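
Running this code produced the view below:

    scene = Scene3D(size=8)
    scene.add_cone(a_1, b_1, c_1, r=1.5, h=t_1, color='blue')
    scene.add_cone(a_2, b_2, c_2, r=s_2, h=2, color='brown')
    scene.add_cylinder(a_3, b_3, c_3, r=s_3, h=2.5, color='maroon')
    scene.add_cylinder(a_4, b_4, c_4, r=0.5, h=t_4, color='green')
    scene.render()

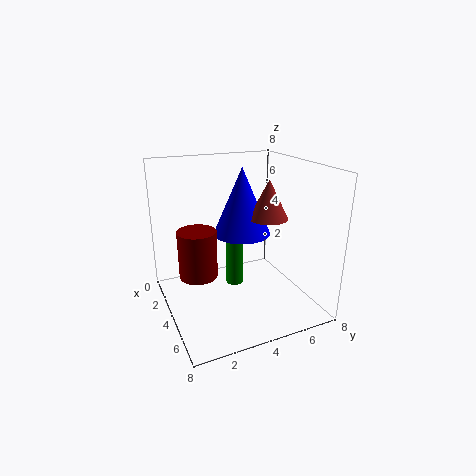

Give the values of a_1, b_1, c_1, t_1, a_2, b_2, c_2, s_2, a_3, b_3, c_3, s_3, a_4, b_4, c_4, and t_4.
a_1 = 4.5
b_1 = 4
c_1 = 4.5
t_1 = 3.5
a_2 = 5.5
b_2 = 5
c_2 = 5.5
s_2 = 1
a_3 = 4.5
b_3 = 1.5
c_3 = 2.5
s_3 = 1
a_4 = 3.5
b_4 = 4
c_4 = 1
t_4 = 3.5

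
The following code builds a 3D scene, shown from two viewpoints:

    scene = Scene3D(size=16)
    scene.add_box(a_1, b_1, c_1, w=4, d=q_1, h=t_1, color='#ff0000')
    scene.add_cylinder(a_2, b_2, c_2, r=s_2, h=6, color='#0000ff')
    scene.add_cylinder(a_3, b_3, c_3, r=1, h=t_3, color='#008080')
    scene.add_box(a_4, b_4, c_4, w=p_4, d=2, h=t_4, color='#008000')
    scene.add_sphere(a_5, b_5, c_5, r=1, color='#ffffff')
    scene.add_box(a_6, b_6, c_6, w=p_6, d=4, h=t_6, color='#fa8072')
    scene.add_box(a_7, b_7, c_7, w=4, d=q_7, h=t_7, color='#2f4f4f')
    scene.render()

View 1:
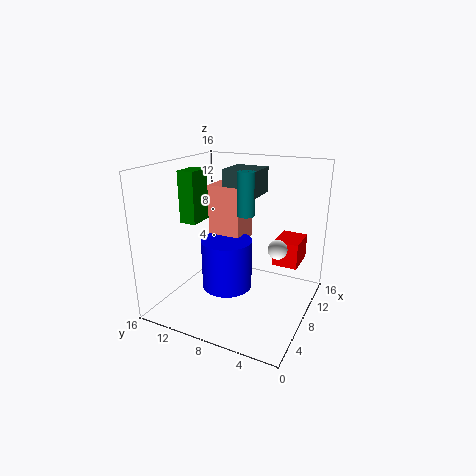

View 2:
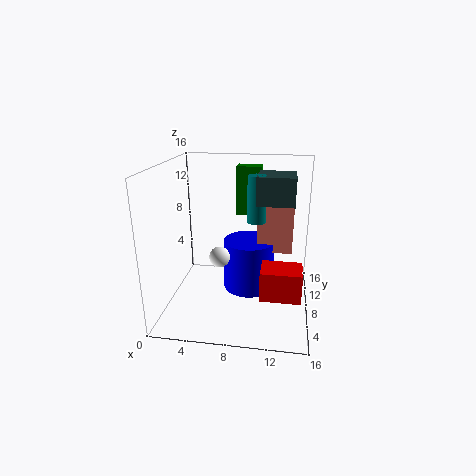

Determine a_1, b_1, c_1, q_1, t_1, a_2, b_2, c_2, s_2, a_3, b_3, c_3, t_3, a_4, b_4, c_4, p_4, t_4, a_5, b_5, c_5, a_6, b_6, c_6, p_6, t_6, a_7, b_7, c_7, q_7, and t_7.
a_1 = 11
b_1 = 2
c_1 = 4
q_1 = 3
t_1 = 3
a_2 = 9
b_2 = 10
c_2 = 1
s_2 = 3
a_3 = 10
b_3 = 8
c_3 = 10
t_3 = 5
a_4 = 7
b_4 = 13
c_4 = 9
p_4 = 3
t_4 = 6
a_5 = 7
b_5 = 3
c_5 = 8
a_6 = 10
b_6 = 9
c_6 = 6
p_6 = 4
t_6 = 7
a_7 = 10
b_7 = 7
c_7 = 12
q_7 = 4
t_7 = 3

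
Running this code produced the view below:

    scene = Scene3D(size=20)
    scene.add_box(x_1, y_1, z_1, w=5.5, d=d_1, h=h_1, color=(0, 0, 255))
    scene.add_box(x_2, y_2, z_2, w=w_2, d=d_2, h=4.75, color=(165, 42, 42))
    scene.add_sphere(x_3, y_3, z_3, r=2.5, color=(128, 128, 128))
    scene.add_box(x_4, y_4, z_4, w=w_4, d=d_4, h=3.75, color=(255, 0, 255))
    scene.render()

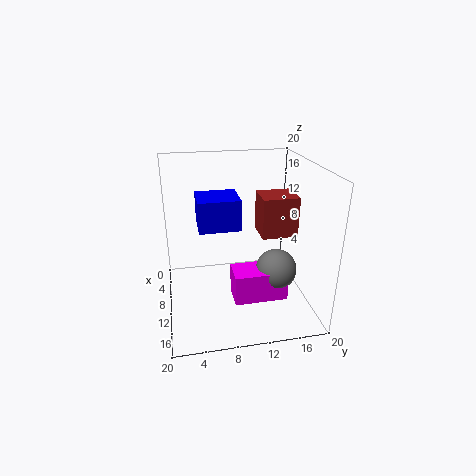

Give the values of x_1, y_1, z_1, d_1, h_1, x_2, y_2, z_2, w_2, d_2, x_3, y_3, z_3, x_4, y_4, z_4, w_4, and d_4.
x_1 = 3.5; y_1 = 4.75; z_1 = 10.5; d_1 = 6; h_1 = 4.5; x_2 = 13.25; y_2 = 11.5; z_2 = 13; w_2 = 3.75; d_2 = 4.25; x_3 = 16.5; y_3 = 13.5; z_3 = 8.5; x_4 = 15; y_4 = 8; z_4 = 5.25; w_4 = 3.5; d_4 = 6.5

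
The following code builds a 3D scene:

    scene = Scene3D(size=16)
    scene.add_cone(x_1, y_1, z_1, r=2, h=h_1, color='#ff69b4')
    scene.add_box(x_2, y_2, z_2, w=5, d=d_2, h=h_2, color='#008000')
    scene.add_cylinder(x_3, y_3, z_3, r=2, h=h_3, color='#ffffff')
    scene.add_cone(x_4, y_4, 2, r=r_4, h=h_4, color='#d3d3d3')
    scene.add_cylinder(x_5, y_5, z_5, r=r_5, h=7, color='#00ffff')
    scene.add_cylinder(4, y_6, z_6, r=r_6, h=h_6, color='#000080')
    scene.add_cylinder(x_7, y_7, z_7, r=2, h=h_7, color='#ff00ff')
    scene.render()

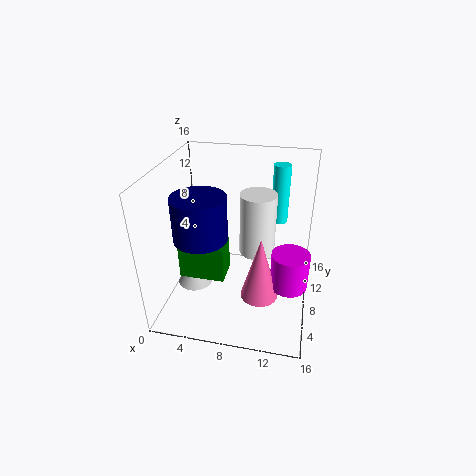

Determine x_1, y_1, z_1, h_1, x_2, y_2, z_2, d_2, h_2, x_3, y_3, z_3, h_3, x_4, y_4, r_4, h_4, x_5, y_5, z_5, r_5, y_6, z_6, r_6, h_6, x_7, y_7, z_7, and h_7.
x_1 = 11
y_1 = 5
z_1 = 3
h_1 = 7
x_2 = 2
y_2 = 5
z_2 = 4
d_2 = 3
h_2 = 4
x_3 = 10
y_3 = 9
z_3 = 6
h_3 = 7
x_4 = 3
y_4 = 7
r_4 = 2
h_4 = 3
x_5 = 12
y_5 = 13
z_5 = 8
r_5 = 1
y_6 = 7
z_6 = 8
r_6 = 3
h_6 = 5
x_7 = 14
y_7 = 6
z_7 = 4
h_7 = 4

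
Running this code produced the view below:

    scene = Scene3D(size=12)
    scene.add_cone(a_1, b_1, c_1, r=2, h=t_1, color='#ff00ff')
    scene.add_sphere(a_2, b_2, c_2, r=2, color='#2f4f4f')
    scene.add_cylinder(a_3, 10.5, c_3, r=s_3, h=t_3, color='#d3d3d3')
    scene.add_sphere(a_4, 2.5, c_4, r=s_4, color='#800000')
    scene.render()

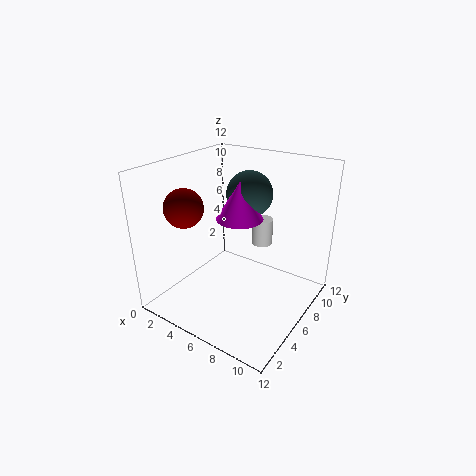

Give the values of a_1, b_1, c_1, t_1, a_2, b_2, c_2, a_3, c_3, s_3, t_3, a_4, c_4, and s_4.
a_1 = 5.5, b_1 = 7, c_1 = 7.25, t_1 = 3.25, a_2 = 5.5, b_2 = 8.5, c_2 = 9, a_3 = 5.75, c_3 = 3.5, s_3 = 1, t_3 = 2.5, a_4 = 3.5, c_4 = 9.25, s_4 = 1.5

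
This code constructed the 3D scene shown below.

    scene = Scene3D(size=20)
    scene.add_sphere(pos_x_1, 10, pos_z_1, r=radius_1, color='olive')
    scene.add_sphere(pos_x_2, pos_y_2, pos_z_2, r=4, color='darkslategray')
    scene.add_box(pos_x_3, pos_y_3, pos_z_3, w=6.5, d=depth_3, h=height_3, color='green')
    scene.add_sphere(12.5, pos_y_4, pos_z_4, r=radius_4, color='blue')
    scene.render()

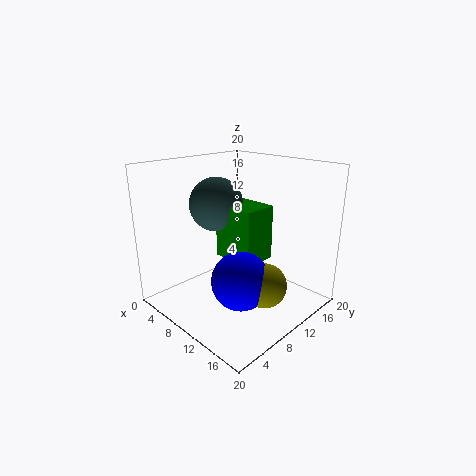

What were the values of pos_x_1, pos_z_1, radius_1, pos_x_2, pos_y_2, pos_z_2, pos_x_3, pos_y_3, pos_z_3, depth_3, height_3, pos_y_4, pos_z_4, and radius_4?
pos_x_1 = 15, pos_z_1 = 4.5, radius_1 = 3, pos_x_2 = 4.5, pos_y_2 = 11, pos_z_2 = 13.5, pos_x_3 = 5.5, pos_y_3 = 10, pos_z_3 = 6, depth_3 = 5, height_3 = 8, pos_y_4 = 8, pos_z_4 = 5, radius_4 = 4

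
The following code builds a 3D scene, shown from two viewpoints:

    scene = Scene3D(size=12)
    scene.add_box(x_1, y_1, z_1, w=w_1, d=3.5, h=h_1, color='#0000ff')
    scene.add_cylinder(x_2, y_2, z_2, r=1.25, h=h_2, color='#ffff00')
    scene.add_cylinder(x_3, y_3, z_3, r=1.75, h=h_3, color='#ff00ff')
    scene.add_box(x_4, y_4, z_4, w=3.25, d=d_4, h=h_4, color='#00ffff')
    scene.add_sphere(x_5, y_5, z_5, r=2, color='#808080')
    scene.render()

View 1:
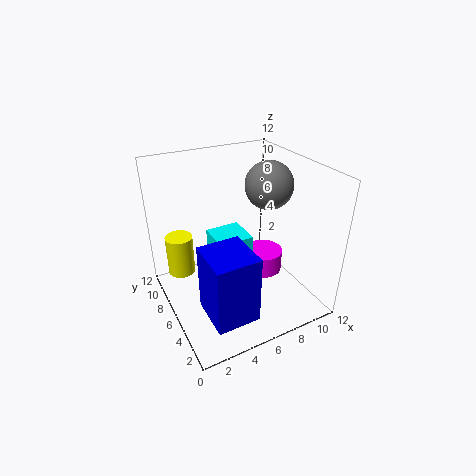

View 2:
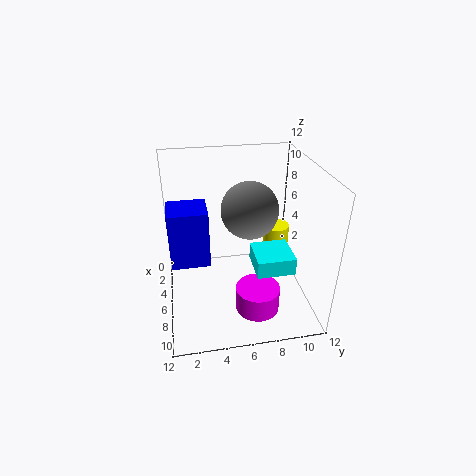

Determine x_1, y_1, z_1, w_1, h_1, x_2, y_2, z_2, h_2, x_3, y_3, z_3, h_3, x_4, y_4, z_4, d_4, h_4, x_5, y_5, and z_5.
x_1 = 1.5; y_1 = 0.25; z_1 = 2.5; w_1 = 3.25; h_1 = 5.25; x_2 = 2.25; y_2 = 10.5; z_2 = 1; h_2 = 3.75; x_3 = 9.25; y_3 = 7; z_3 = 1.25; h_3 = 2; x_4 = 5; y_4 = 7.25; z_4 = 3.25; d_4 = 3.25; h_4 = 1.5; x_5 = 9; y_5 = 6.25; z_5 = 10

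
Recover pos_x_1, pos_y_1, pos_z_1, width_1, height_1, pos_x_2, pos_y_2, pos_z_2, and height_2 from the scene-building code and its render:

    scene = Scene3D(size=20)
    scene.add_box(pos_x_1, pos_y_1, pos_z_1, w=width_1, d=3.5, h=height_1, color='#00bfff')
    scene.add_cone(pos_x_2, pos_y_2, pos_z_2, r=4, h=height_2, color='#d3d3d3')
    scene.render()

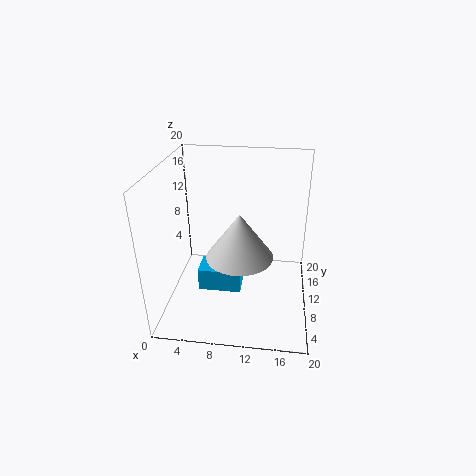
pos_x_1 = 5.5, pos_y_1 = 4.5, pos_z_1 = 5, width_1 = 5.5, height_1 = 3, pos_x_2 = 11, pos_y_2 = 4, pos_z_2 = 11, height_2 = 5.5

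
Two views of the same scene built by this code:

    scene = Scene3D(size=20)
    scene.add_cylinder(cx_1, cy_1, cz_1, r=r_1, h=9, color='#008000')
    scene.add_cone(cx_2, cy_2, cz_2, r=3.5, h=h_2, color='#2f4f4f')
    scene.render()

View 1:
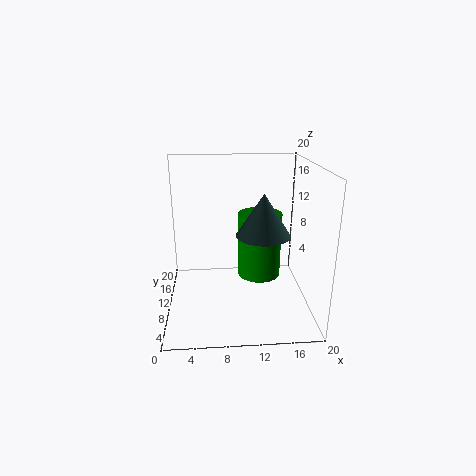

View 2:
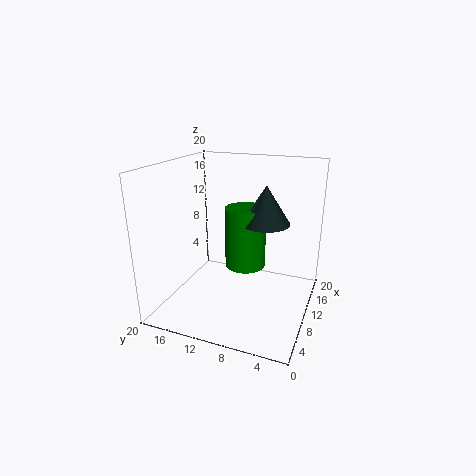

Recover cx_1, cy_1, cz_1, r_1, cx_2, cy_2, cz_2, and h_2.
cx_1 = 13; cy_1 = 10; cz_1 = 4.5; r_1 = 3; cx_2 = 13; cy_2 = 7; cz_2 = 11.5; h_2 = 5.5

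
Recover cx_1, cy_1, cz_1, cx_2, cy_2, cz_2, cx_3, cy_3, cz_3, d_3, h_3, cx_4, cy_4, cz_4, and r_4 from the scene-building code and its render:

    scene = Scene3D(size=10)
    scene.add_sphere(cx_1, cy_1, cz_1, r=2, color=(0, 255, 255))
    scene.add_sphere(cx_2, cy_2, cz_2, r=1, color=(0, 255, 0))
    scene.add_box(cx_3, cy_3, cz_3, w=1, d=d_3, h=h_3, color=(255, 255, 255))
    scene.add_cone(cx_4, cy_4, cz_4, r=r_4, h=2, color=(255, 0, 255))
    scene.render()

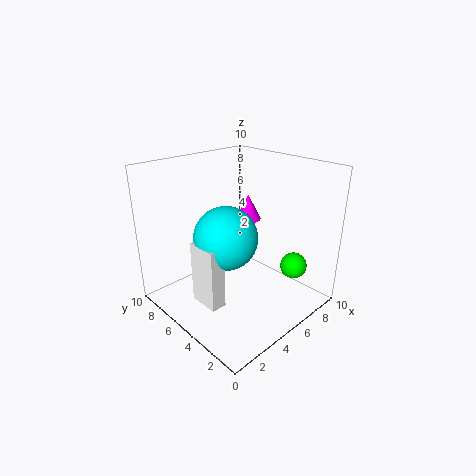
cx_1 = 3, cy_1 = 4, cz_1 = 6, cx_2 = 9, cy_2 = 3, cz_2 = 2, cx_3 = 1, cy_3 = 3, cz_3 = 2, d_3 = 2, h_3 = 4, cx_4 = 8, cy_4 = 7, cz_4 = 5, r_4 = 1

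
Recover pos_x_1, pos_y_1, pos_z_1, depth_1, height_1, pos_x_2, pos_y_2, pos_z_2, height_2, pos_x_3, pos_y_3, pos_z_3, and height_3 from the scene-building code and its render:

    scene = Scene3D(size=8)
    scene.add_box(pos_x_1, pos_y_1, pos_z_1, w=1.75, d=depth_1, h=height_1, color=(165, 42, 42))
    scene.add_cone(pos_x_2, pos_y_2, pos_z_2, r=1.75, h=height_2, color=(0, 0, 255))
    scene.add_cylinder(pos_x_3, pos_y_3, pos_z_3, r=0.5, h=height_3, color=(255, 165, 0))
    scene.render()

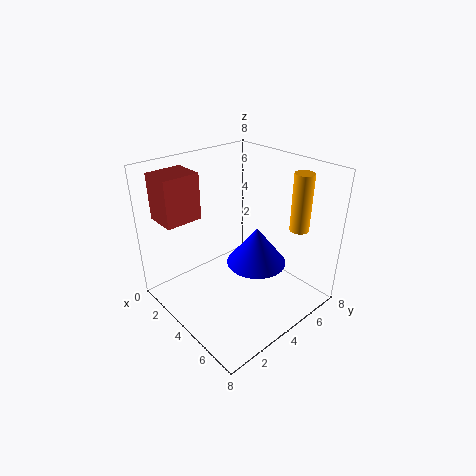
pos_x_1 = 1
pos_y_1 = 0.5
pos_z_1 = 5.25
depth_1 = 2
height_1 = 2.5
pos_x_2 = 4.25
pos_y_2 = 5.25
pos_z_2 = 2
height_2 = 2.25
pos_x_3 = 6.75
pos_y_3 = 5.75
pos_z_3 = 5
height_3 = 3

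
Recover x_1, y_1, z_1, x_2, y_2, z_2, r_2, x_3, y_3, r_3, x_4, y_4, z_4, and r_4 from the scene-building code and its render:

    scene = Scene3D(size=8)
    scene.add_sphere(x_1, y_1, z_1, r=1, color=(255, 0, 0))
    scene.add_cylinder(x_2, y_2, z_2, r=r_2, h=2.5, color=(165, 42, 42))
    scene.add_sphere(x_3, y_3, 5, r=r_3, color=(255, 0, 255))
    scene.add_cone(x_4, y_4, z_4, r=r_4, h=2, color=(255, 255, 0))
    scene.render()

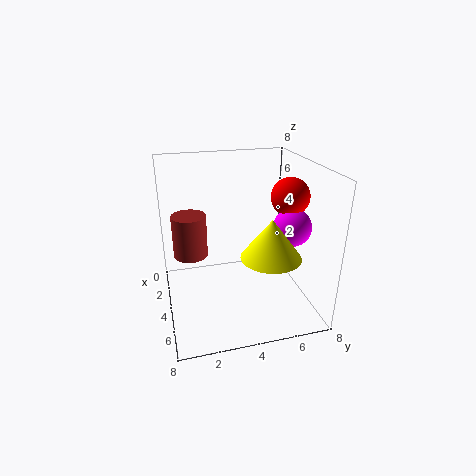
x_1 = 5, y_1 = 6.5, z_1 = 6.5, x_2 = 2.5, y_2 = 1.5, z_2 = 2.5, r_2 = 1, x_3 = 5.5, y_3 = 6.5, r_3 = 1, x_4 = 6.5, y_4 = 5, z_4 = 4, r_4 = 1.5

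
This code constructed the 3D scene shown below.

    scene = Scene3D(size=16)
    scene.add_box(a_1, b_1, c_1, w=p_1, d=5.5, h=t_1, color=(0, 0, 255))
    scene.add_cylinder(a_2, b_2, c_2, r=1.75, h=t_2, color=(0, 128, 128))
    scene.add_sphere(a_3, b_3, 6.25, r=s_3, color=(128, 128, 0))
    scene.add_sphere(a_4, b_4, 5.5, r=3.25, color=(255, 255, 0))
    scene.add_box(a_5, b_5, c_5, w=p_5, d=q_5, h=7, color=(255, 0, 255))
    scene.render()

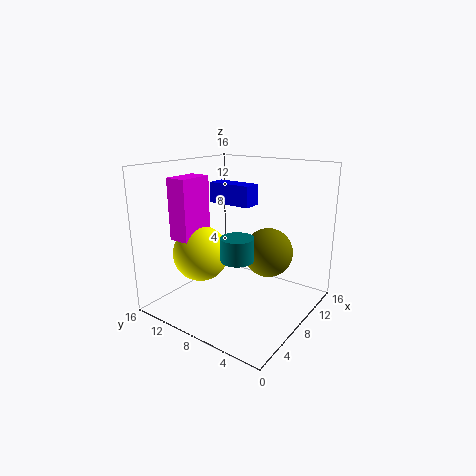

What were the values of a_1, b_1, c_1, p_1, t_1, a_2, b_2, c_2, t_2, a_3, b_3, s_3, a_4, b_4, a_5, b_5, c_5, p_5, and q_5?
a_1 = 10.5; b_1 = 8.5; c_1 = 10.75; p_1 = 2.25; t_1 = 2.5; a_2 = 5.75; b_2 = 6.5; c_2 = 6.5; t_2 = 2.5; a_3 = 10; b_3 = 5.25; s_3 = 2.75; a_4 = 6.75; b_4 = 12.5; a_5 = 4.25; b_5 = 12.25; c_5 = 7.5; p_5 = 4; q_5 = 2.5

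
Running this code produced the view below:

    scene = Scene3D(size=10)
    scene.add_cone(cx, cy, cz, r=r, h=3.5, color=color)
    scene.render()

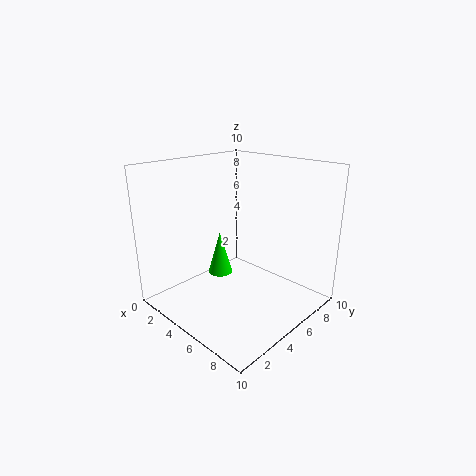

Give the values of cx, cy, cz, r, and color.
cx = 1.5; cy = 6.5; cz = 0.5; r = 1; color = 'lime'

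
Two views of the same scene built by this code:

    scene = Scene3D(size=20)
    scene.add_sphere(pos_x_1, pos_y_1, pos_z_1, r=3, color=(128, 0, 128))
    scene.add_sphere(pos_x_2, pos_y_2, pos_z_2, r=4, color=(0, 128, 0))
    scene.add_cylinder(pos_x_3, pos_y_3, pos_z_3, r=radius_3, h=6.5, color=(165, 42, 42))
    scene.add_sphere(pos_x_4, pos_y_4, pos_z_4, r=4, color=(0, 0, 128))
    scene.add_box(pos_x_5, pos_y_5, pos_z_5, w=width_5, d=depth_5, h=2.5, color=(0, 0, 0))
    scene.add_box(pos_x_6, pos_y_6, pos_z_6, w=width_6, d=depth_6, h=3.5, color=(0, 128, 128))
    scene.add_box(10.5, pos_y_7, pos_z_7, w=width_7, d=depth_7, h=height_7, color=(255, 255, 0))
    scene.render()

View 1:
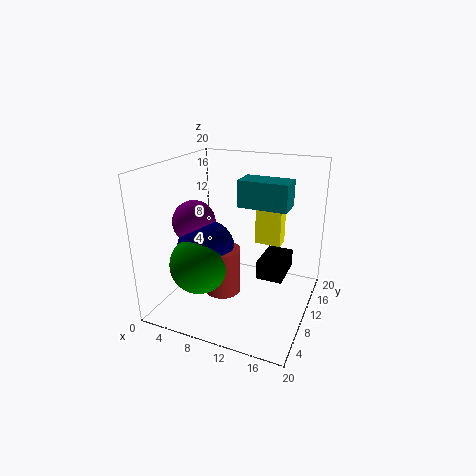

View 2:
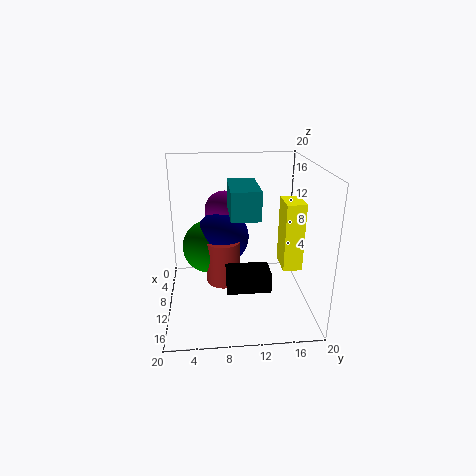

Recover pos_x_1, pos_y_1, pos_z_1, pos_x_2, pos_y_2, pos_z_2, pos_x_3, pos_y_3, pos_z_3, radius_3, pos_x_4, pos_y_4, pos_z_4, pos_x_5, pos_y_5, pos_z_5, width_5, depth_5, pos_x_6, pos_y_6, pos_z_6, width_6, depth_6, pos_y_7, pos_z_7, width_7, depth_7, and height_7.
pos_x_1 = 4
pos_y_1 = 8.5
pos_z_1 = 12
pos_x_2 = 6
pos_y_2 = 6
pos_z_2 = 7
pos_x_3 = 8.5
pos_y_3 = 8
pos_z_3 = 2.5
radius_3 = 2.5
pos_x_4 = 6
pos_y_4 = 8
pos_z_4 = 8.5
pos_x_5 = 13.5
pos_y_5 = 8
pos_z_5 = 5.5
width_5 = 3.5
depth_5 = 5.5
pos_x_6 = 10.5
pos_y_6 = 8.5
pos_z_6 = 15
width_6 = 6.5
depth_6 = 3.5
pos_y_7 = 15.5
pos_z_7 = 7
width_7 = 4
depth_7 = 2.5
height_7 = 9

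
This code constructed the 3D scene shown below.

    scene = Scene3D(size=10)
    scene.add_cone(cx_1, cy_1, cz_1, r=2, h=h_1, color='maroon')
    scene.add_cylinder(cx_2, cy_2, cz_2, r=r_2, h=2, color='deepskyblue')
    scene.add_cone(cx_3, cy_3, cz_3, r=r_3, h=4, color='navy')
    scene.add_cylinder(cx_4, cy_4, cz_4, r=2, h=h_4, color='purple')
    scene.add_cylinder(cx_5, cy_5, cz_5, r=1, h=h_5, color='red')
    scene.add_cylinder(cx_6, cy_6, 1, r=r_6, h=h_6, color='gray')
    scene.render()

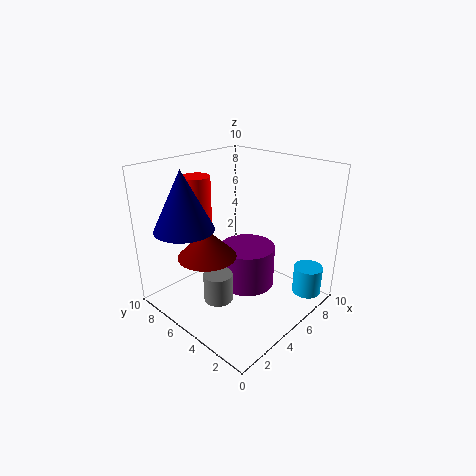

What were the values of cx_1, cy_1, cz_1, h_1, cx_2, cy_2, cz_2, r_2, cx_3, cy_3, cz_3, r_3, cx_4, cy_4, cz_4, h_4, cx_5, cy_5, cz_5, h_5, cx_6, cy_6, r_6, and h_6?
cx_1 = 3; cy_1 = 6; cz_1 = 4; h_1 = 2; cx_2 = 8; cy_2 = 1; cz_2 = 1; r_2 = 1; cx_3 = 2; cy_3 = 7; cz_3 = 6; r_3 = 2; cx_4 = 6; cy_4 = 5; cz_4 = 1; h_4 = 3; cx_5 = 4; cy_5 = 8; cz_5 = 5; h_5 = 4; cx_6 = 3; cy_6 = 5; r_6 = 1; h_6 = 2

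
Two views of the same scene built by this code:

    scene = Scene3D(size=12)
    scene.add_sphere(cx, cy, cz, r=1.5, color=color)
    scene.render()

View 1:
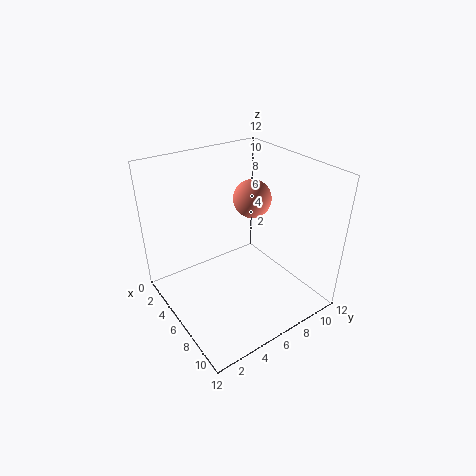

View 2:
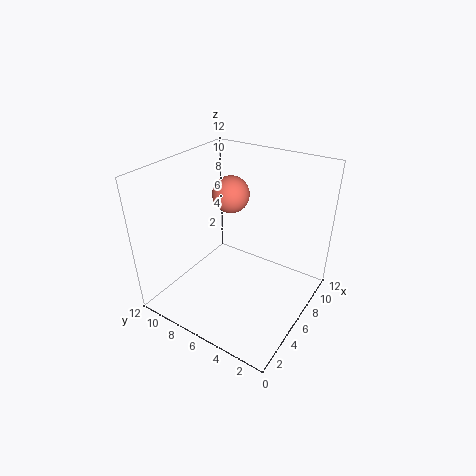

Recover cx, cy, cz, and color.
cx = 6.5, cy = 7, cz = 9.5, color = 'salmon'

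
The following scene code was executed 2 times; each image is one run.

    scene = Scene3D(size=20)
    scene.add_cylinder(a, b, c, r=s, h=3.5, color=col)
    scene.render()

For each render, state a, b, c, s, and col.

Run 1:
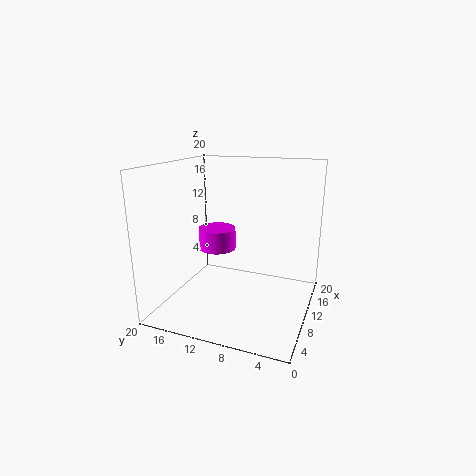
a = 16; b = 16; c = 5.5; s = 3; col = 'magenta'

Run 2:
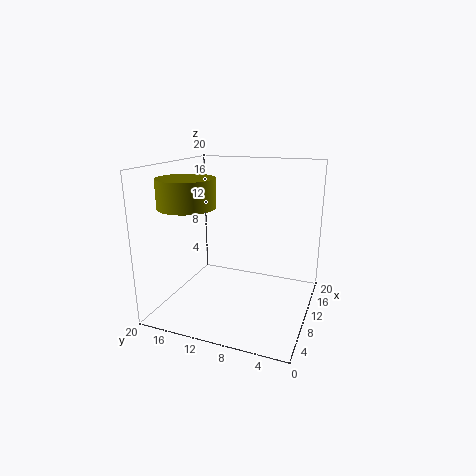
a = 3.5; b = 14; c = 15.5; s = 3.5; col = 'olive'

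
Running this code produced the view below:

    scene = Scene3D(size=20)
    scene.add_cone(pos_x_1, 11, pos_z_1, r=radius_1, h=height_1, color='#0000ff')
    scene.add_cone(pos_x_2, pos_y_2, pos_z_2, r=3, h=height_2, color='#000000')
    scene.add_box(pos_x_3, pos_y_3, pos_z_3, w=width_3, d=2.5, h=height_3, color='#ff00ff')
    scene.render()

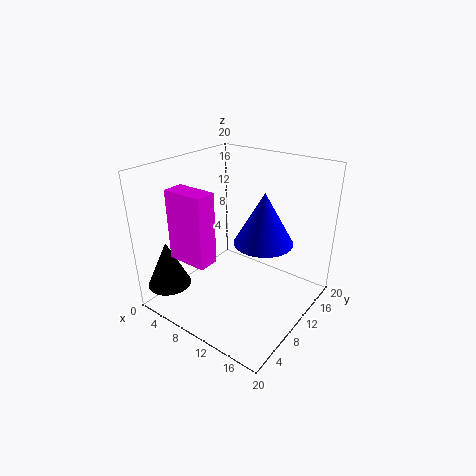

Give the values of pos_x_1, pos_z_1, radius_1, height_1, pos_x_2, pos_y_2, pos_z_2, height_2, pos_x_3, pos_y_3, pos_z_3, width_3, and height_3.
pos_x_1 = 13.5, pos_z_1 = 10, radius_1 = 4, height_1 = 7, pos_x_2 = 3, pos_y_2 = 3, pos_z_2 = 3.5, height_2 = 6.5, pos_x_3 = 7, pos_y_3 = 0.5, pos_z_3 = 10.5, width_3 = 5, height_3 = 8.5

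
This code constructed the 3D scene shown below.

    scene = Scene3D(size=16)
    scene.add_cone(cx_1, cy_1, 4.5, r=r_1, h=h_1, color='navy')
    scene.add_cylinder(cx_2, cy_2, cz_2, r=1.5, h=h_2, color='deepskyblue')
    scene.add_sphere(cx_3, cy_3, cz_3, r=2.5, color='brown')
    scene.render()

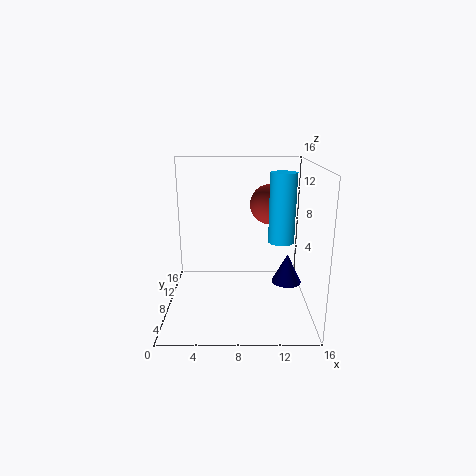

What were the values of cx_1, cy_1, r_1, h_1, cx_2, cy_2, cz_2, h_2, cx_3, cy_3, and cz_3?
cx_1 = 13, cy_1 = 4.5, r_1 = 1.5, h_1 = 3, cx_2 = 13, cy_2 = 9.5, cz_2 = 7, h_2 = 8, cx_3 = 12, cy_3 = 13.5, cz_3 = 10.5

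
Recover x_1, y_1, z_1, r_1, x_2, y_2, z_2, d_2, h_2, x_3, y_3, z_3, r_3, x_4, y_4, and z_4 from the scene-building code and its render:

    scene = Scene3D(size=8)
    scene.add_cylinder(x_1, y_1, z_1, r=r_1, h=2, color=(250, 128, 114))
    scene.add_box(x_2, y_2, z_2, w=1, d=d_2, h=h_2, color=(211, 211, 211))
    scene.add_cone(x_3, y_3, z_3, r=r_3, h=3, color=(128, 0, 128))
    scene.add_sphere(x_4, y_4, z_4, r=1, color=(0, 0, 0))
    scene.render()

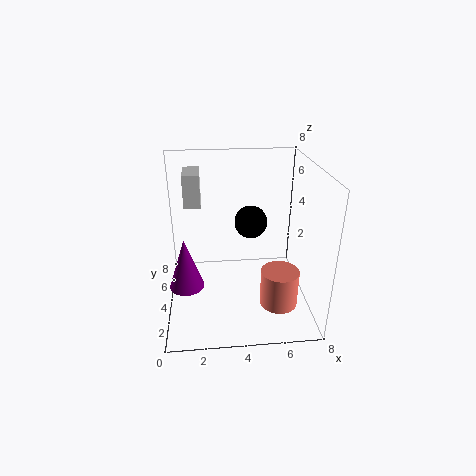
x_1 = 6, y_1 = 2, z_1 = 1, r_1 = 1, x_2 = 1, y_2 = 6, z_2 = 5, d_2 = 2, h_2 = 2, x_3 = 1, y_3 = 4, z_3 = 1, r_3 = 1, x_4 = 5, y_4 = 6, z_4 = 4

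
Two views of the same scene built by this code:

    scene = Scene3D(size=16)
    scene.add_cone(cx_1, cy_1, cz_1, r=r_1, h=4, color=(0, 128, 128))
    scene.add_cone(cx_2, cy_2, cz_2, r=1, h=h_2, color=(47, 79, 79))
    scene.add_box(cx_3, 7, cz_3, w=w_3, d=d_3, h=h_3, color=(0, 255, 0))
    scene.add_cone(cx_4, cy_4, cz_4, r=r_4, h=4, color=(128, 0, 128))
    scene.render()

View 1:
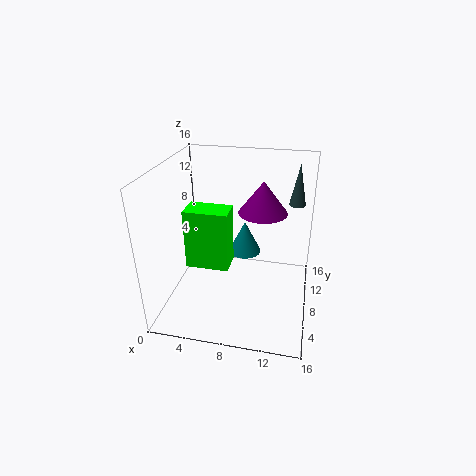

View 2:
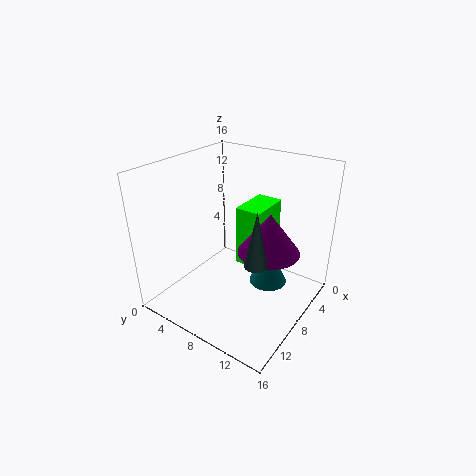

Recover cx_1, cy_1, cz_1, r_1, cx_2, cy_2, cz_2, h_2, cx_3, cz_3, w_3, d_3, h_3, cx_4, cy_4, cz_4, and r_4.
cx_1 = 8, cy_1 = 12, cz_1 = 4, r_1 = 2, cx_2 = 14, cy_2 = 14, cz_2 = 10, h_2 = 5, cx_3 = 2, cz_3 = 4, w_3 = 5, d_3 = 3, h_3 = 7, cx_4 = 10, cy_4 = 13, cz_4 = 9, r_4 = 3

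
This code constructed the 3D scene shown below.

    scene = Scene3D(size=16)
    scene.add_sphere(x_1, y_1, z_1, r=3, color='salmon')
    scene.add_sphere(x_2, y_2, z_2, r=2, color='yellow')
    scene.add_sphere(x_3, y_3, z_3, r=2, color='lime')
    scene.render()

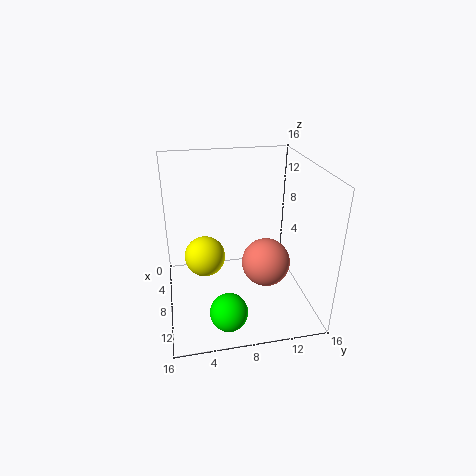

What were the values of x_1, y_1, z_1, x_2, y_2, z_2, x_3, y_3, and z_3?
x_1 = 6; y_1 = 12; z_1 = 3; x_2 = 11; y_2 = 4; z_2 = 8; x_3 = 13; y_3 = 6; z_3 = 2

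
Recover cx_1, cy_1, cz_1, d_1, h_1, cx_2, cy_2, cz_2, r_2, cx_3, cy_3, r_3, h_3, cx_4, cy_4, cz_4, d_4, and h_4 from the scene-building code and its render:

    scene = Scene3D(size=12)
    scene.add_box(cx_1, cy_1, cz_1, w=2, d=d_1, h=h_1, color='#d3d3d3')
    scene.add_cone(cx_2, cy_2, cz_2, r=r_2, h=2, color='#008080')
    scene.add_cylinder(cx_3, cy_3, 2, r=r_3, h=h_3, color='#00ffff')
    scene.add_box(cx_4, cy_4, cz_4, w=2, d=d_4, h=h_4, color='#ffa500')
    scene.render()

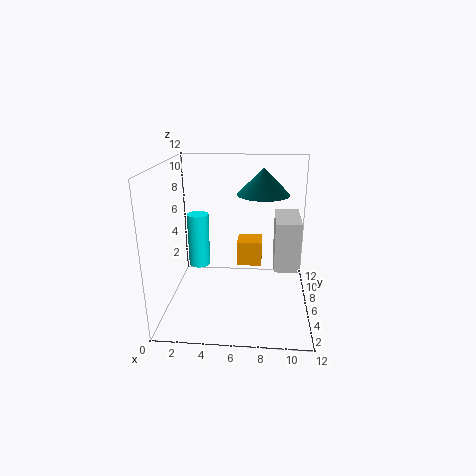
cx_1 = 9
cy_1 = 4
cz_1 = 4
d_1 = 4
h_1 = 4
cx_2 = 8
cy_2 = 5
cz_2 = 10
r_2 = 2
cx_3 = 2
cy_3 = 9
r_3 = 1
h_3 = 5
cx_4 = 6
cy_4 = 5
cz_4 = 4
d_4 = 2
h_4 = 2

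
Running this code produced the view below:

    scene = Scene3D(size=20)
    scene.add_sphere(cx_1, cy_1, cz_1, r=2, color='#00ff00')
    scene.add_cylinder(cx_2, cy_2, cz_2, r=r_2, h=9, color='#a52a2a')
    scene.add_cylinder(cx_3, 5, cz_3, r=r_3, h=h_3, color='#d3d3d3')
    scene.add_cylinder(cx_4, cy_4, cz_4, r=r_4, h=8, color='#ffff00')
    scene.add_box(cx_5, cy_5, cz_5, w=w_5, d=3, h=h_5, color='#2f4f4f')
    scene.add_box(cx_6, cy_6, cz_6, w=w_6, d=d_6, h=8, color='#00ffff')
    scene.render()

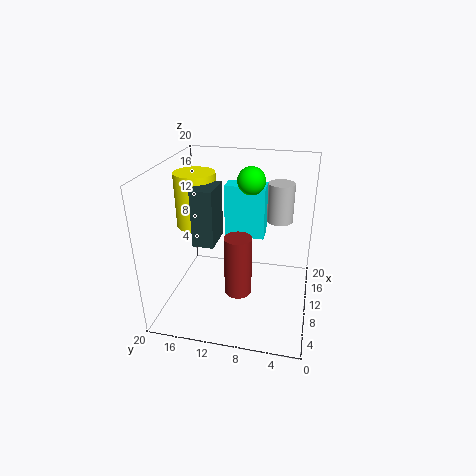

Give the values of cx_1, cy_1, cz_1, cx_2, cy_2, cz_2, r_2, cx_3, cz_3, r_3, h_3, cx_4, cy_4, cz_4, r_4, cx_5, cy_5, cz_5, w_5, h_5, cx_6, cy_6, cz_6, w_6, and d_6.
cx_1 = 14; cy_1 = 9; cz_1 = 17; cx_2 = 10; cy_2 = 10; cz_2 = 1; r_2 = 2; cx_3 = 17; cz_3 = 10; r_3 = 2; h_3 = 6; cx_4 = 13; cy_4 = 17; cz_4 = 10; r_4 = 3; cx_5 = 8; cy_5 = 13; cz_5 = 9; w_5 = 5; h_5 = 8; cx_6 = 14; cy_6 = 7; cz_6 = 8; w_6 = 3; d_6 = 6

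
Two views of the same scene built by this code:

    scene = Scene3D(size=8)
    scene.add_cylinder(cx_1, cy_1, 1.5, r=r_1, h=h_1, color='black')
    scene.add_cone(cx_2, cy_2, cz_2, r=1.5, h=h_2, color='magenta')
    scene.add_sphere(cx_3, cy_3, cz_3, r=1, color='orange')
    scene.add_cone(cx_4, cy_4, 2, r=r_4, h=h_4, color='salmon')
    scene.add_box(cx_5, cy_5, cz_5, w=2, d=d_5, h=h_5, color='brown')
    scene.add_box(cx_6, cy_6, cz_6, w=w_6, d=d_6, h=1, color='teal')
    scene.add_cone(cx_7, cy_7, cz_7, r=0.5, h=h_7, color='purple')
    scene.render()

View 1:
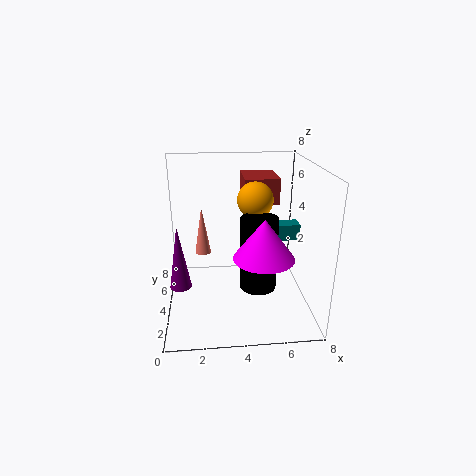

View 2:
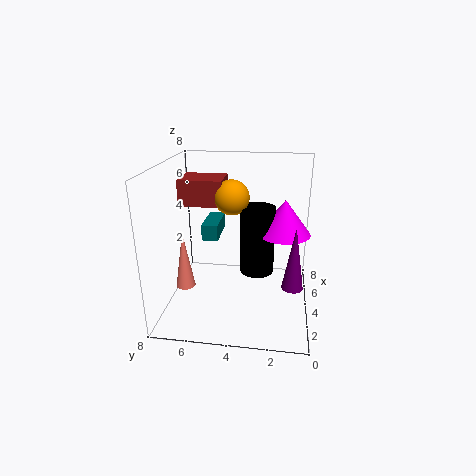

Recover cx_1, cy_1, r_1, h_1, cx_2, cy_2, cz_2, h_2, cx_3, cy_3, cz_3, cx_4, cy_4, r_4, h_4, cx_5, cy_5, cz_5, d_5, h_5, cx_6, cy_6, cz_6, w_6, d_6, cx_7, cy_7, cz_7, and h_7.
cx_1 = 5
cy_1 = 3
r_1 = 1
h_1 = 4
cx_2 = 5
cy_2 = 1.5
cz_2 = 4
h_2 = 2
cx_3 = 5
cy_3 = 4.5
cz_3 = 6
cx_4 = 2
cy_4 = 6.5
r_4 = 0.5
h_4 = 3
cx_5 = 4.5
cy_5 = 5
cz_5 = 5.5
d_5 = 2.5
h_5 = 1.5
cx_6 = 5.5
cy_6 = 5.5
cz_6 = 3
w_6 = 2.5
d_6 = 1
cx_7 = 1
cy_7 = 1
cz_7 = 3
h_7 = 3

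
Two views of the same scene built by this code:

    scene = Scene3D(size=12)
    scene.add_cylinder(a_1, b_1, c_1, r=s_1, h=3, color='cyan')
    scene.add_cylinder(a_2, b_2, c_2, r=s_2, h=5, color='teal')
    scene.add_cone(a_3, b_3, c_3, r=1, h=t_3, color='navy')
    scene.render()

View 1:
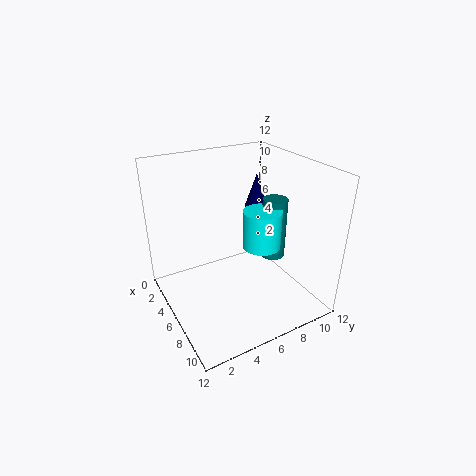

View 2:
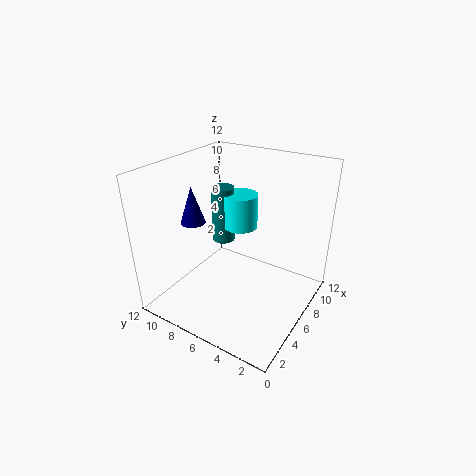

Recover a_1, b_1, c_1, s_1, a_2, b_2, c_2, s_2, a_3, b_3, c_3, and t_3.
a_1 = 8, b_1 = 7, c_1 = 6, s_1 = 1.5, a_2 = 7.5, b_2 = 8.5, c_2 = 4.5, s_2 = 1, a_3 = 4, b_3 = 9, c_3 = 7.5, t_3 = 3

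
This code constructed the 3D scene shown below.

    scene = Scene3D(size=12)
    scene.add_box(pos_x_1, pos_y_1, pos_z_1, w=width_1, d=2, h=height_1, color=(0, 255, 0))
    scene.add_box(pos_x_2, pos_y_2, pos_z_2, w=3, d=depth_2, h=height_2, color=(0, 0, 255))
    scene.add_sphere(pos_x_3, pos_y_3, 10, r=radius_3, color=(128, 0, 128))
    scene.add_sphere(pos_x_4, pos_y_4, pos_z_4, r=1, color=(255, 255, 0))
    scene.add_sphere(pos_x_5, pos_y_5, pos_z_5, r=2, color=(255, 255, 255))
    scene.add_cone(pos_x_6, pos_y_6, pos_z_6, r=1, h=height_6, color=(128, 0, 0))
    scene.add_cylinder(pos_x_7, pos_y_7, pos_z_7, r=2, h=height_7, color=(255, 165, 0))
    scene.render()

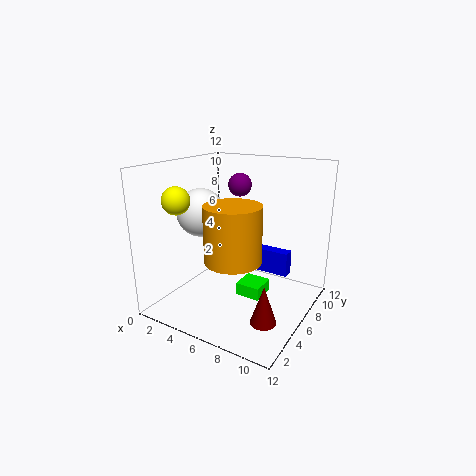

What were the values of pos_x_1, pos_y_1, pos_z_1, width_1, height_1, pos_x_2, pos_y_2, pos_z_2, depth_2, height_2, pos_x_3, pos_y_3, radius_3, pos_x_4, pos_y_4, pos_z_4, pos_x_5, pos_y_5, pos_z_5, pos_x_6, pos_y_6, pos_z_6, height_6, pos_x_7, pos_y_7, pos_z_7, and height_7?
pos_x_1 = 7, pos_y_1 = 4, pos_z_1 = 2, width_1 = 2, height_1 = 1, pos_x_2 = 7, pos_y_2 = 7, pos_z_2 = 3, depth_2 = 1, height_2 = 2, pos_x_3 = 5, pos_y_3 = 8, radius_3 = 1, pos_x_4 = 4, pos_y_4 = 1, pos_z_4 = 10, pos_x_5 = 3, pos_y_5 = 5, pos_z_5 = 8, pos_x_6 = 10, pos_y_6 = 3, pos_z_6 = 1, height_6 = 3, pos_x_7 = 8, pos_y_7 = 2, pos_z_7 = 6, height_7 = 4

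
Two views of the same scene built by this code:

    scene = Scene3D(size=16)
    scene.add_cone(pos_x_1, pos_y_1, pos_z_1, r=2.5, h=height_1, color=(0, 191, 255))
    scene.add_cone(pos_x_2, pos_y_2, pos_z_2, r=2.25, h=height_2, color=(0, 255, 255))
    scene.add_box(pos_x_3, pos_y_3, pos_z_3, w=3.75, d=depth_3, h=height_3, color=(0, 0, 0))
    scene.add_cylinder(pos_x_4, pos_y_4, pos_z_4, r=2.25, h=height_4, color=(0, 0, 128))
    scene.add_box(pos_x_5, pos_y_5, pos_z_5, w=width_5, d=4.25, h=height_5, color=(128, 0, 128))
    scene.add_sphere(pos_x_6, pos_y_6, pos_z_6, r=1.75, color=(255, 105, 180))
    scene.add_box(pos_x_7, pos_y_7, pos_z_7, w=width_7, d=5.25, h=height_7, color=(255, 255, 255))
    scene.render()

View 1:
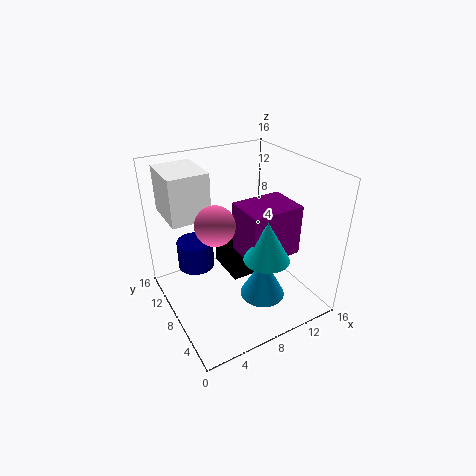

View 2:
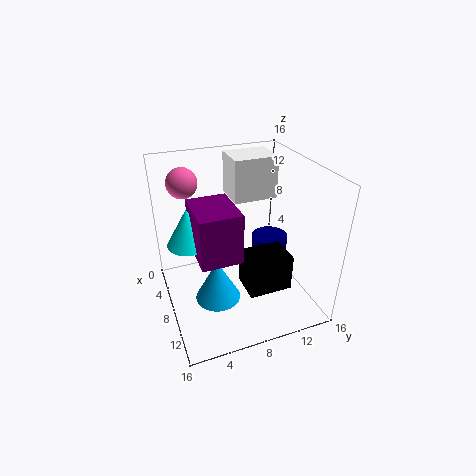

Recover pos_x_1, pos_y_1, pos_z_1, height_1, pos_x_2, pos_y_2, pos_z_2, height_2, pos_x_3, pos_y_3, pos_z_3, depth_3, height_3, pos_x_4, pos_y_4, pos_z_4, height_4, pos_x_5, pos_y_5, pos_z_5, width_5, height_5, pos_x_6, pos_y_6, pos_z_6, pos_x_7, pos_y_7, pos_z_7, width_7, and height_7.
pos_x_1 = 9.5, pos_y_1 = 5, pos_z_1 = 1.75, height_1 = 4.75, pos_x_2 = 8, pos_y_2 = 2.5, pos_z_2 = 8.5, height_2 = 4, pos_x_3 = 7.75, pos_y_3 = 8.25, pos_z_3 = 2, depth_3 = 5, height_3 = 4.25, pos_x_4 = 5, pos_y_4 = 13.5, pos_z_4 = 2, height_4 = 3.5, pos_x_5 = 6.75, pos_y_5 = 2.75, pos_z_5 = 7.75, width_5 = 5.5, height_5 = 5.25, pos_x_6 = 3, pos_y_6 = 3.25, pos_z_6 = 13.25, pos_x_7 = 1, pos_y_7 = 8.75, pos_z_7 = 10.75, width_7 = 4.25, height_7 = 5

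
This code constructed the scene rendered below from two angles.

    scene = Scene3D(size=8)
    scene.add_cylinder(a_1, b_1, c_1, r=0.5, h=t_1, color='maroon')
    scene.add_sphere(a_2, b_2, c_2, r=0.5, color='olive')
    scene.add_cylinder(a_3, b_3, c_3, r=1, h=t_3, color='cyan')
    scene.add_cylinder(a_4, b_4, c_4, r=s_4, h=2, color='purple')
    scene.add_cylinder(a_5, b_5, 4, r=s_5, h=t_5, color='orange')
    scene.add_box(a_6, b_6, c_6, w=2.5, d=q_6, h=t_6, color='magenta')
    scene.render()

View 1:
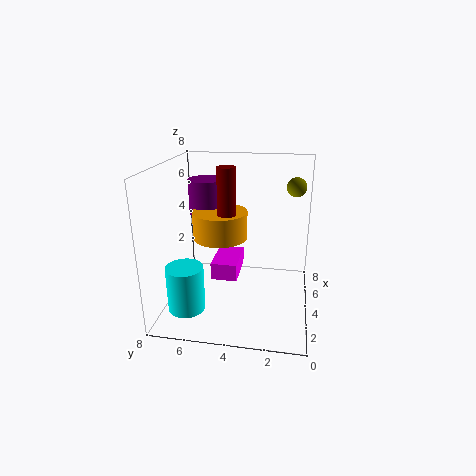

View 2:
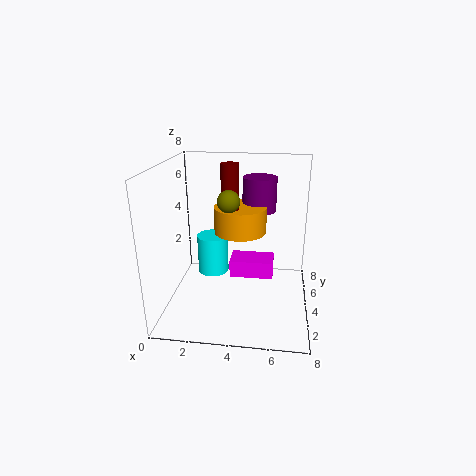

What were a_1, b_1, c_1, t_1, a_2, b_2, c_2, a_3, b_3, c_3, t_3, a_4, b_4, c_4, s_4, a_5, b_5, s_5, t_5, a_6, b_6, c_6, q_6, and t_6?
a_1 = 3.5; b_1 = 4.5; c_1 = 4; t_1 = 4; a_2 = 4; b_2 = 1; c_2 = 7; a_3 = 2; b_3 = 6.5; c_3 = 0.5; t_3 = 2.5; a_4 = 5; b_4 = 6; c_4 = 5; s_4 = 1; a_5 = 4; b_5 = 5; s_5 = 1.5; t_5 = 1.5; a_6 = 3.5; b_6 = 4; c_6 = 1.5; q_6 = 1.5; t_6 = 1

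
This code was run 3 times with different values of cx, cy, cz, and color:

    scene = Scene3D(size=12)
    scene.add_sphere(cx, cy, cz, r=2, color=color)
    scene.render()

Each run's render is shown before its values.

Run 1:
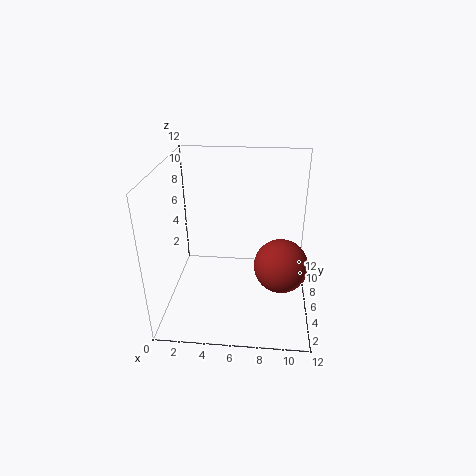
cx = 9.5
cy = 3
cz = 5.5
color = 'brown'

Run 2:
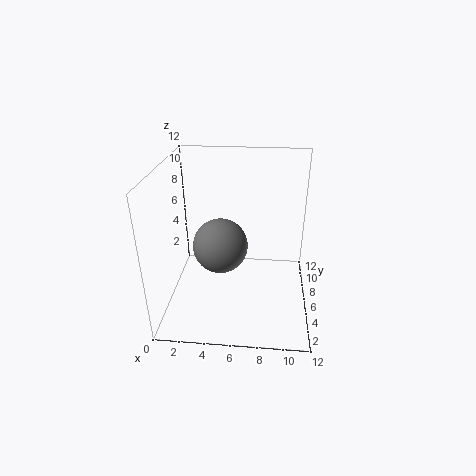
cx = 5
cy = 3
cz = 7
color = 'gray'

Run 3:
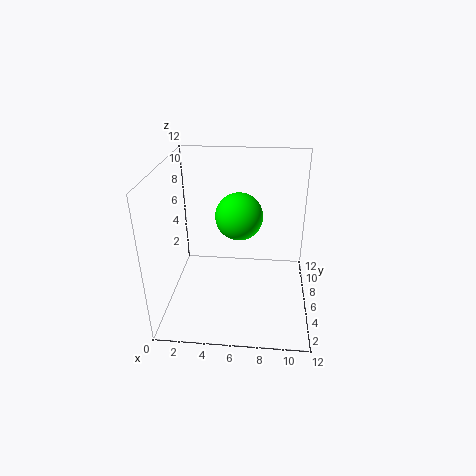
cx = 6
cy = 7
cz = 7.5
color = 'lime'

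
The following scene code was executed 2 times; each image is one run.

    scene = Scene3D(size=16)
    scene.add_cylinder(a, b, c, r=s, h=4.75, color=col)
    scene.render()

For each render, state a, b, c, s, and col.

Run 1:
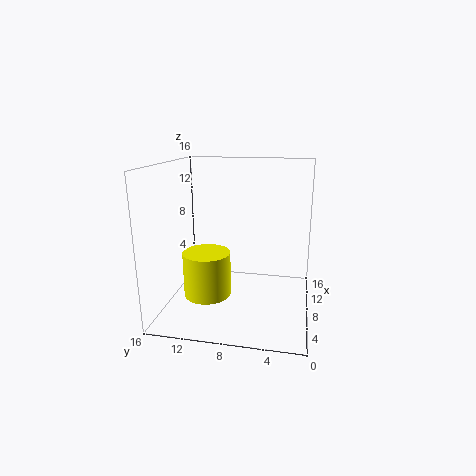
a = 5, b = 10.75, c = 2.5, s = 2.5, col = 'yellow'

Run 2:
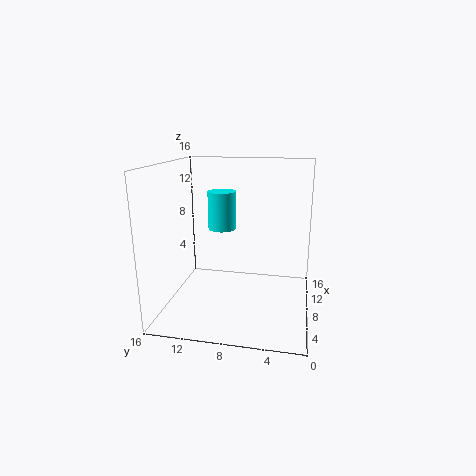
a = 12.75, b = 11, c = 7.5, s = 1.75, col = 'cyan'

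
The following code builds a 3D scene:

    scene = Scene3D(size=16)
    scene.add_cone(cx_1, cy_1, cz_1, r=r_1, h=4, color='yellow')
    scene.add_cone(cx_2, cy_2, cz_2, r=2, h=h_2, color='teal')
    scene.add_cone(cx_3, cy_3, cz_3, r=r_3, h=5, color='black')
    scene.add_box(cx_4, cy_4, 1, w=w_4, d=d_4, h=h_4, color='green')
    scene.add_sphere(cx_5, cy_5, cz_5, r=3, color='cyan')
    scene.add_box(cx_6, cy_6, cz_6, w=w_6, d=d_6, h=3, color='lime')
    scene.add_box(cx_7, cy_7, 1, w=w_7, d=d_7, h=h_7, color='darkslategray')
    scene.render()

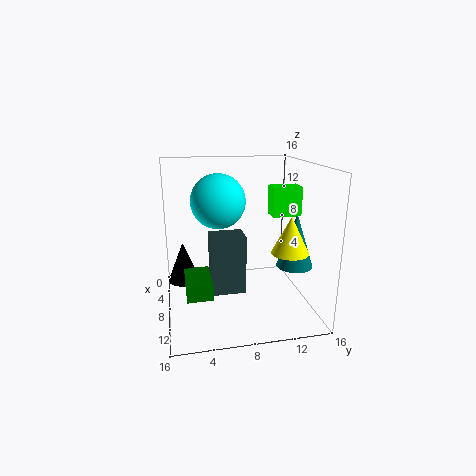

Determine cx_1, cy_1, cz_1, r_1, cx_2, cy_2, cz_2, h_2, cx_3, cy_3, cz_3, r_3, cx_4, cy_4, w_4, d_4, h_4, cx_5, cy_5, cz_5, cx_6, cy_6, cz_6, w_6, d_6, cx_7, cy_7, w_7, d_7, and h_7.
cx_1 = 11; cy_1 = 13; cz_1 = 7; r_1 = 2; cx_2 = 10; cy_2 = 14; cz_2 = 5; h_2 = 6; cx_3 = 3; cy_3 = 2; cz_3 = 1; r_3 = 2; cx_4 = 4; cy_4 = 2; w_4 = 5; d_4 = 3; h_4 = 2; cx_5 = 7; cy_5 = 6; cz_5 = 12; cx_6 = 9; cy_6 = 11; cz_6 = 11; w_6 = 2; d_6 = 3; cx_7 = 5; cy_7 = 5; w_7 = 3; d_7 = 4; h_7 = 7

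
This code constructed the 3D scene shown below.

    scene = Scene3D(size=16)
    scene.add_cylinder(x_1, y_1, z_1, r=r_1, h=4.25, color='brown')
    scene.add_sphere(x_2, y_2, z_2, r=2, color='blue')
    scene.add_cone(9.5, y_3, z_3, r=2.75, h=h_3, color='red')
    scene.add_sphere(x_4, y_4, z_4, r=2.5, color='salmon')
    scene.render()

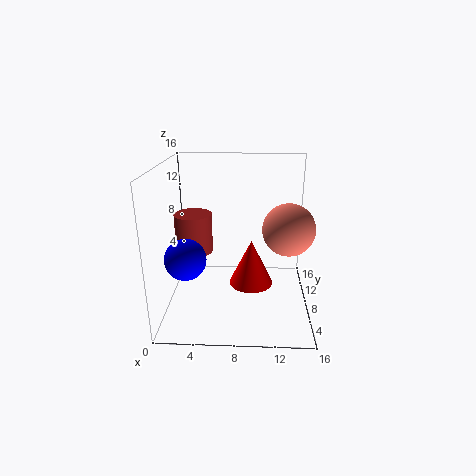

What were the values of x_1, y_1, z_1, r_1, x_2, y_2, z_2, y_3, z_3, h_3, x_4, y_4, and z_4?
x_1 = 3.25, y_1 = 7.25, z_1 = 6.75, r_1 = 2, x_2 = 3.25, y_2 = 2.5, z_2 = 8, y_3 = 11.25, z_3 = 0.5, h_3 = 5.75, x_4 = 13, y_4 = 3.75, z_4 = 10.75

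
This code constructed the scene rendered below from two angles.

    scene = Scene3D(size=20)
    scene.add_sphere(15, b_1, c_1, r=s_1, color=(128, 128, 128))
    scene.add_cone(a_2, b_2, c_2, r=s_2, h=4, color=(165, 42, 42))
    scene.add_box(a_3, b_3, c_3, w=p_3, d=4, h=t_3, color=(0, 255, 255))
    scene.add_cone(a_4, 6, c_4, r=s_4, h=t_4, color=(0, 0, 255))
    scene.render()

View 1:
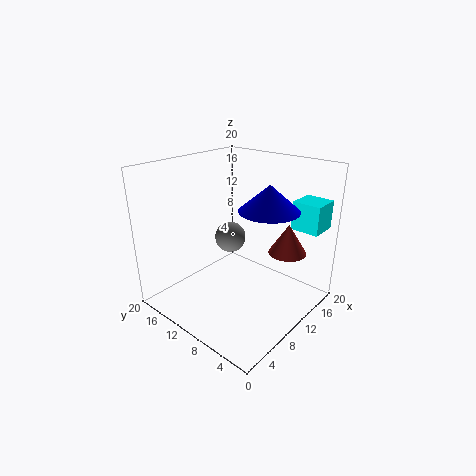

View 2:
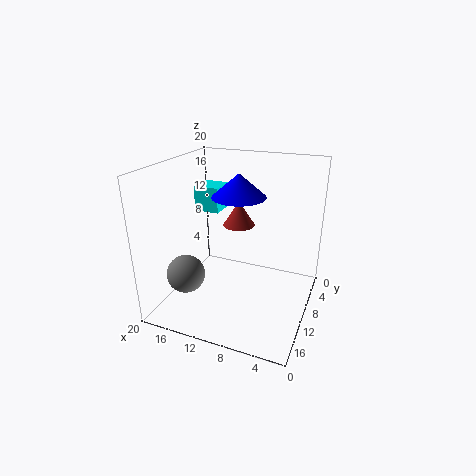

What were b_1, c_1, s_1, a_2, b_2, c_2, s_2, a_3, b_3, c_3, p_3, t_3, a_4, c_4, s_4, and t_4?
b_1 = 16; c_1 = 6.5; s_1 = 2.5; a_2 = 12.5; b_2 = 3.5; c_2 = 9; s_2 = 2.5; a_3 = 15.5; b_3 = 1; c_3 = 11; p_3 = 4; t_3 = 4; a_4 = 11.5; c_4 = 14.5; s_4 = 4; t_4 = 3.5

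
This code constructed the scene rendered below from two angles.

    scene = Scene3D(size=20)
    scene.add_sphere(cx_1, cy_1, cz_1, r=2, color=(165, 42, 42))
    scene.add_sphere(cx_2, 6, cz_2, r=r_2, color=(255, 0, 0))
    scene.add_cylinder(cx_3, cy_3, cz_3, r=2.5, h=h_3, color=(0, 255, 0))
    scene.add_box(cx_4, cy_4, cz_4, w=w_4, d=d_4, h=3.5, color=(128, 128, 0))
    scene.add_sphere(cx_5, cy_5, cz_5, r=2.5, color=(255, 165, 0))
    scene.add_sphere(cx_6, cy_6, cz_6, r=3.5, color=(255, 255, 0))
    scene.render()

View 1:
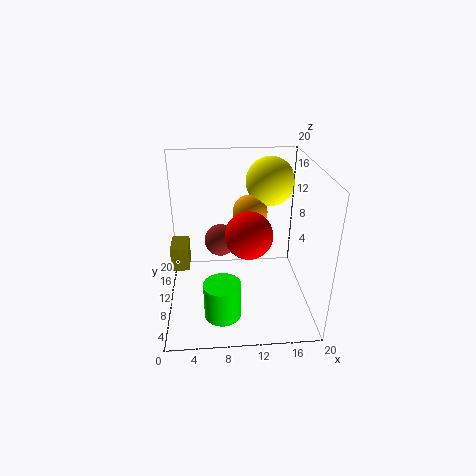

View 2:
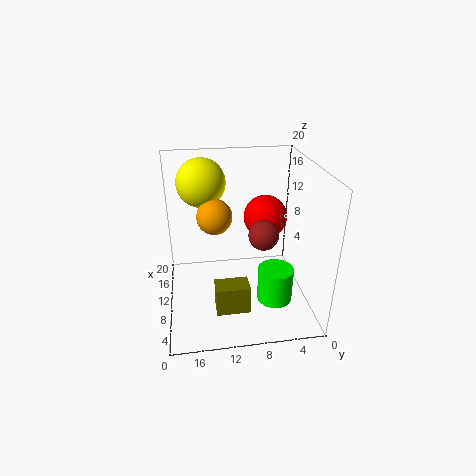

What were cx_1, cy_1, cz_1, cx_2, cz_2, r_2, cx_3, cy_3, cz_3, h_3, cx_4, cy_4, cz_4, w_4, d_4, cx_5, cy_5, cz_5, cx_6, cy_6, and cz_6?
cx_1 = 7.5, cy_1 = 7, cz_1 = 11.5, cx_2 = 11, cz_2 = 12.5, r_2 = 3, cx_3 = 7.5, cy_3 = 5, cz_3 = 1, h_3 = 5, cx_4 = 0.5, cy_4 = 10, cz_4 = 5, w_4 = 2.5, d_4 = 4, cx_5 = 12, cy_5 = 13, cz_5 = 12.5, cx_6 = 15, cy_6 = 14.5, cz_6 = 16.5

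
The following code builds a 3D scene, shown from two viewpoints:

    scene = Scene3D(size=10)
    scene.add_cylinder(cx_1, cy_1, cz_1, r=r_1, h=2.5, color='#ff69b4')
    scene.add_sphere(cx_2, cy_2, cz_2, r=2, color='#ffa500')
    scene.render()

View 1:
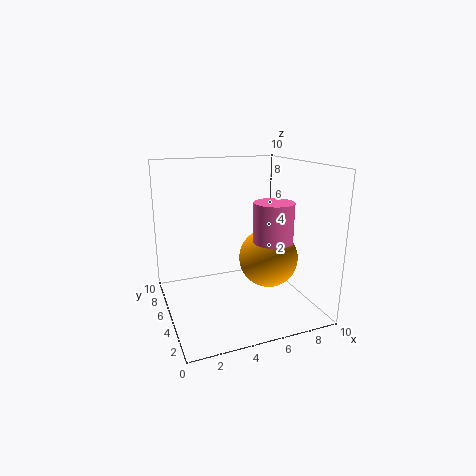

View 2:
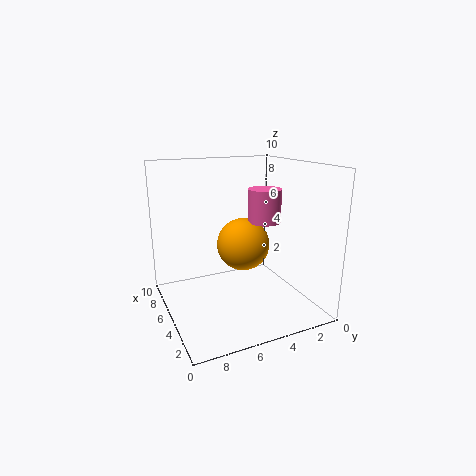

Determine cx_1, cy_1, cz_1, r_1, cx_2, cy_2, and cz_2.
cx_1 = 6.25; cy_1 = 2.25; cz_1 = 5.5; r_1 = 1.25; cx_2 = 6.75; cy_2 = 3.75; cz_2 = 3.75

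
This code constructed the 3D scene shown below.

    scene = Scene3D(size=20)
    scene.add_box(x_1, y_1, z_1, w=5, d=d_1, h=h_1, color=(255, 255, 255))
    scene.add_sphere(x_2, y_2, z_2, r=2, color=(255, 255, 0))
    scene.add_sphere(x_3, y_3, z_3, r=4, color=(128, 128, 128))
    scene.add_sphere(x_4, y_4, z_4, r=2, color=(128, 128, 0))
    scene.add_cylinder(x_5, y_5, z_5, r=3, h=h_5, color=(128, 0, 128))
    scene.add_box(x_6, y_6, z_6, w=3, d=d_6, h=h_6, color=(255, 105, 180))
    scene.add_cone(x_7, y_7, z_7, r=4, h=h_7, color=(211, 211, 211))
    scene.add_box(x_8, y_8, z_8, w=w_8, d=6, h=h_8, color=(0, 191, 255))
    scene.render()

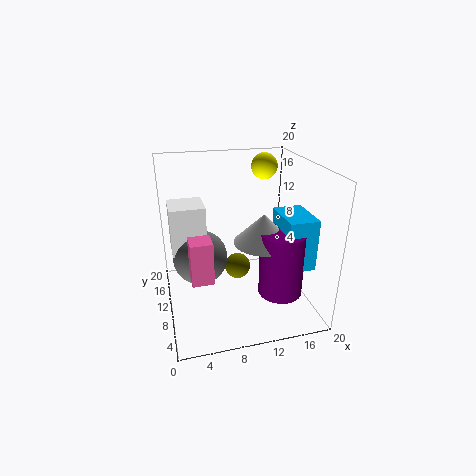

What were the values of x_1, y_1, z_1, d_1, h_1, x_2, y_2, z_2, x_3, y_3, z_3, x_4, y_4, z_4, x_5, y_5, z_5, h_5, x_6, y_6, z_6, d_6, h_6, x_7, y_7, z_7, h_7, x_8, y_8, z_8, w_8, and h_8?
x_1 = 1; y_1 = 12; z_1 = 7; d_1 = 5; h_1 = 7; x_2 = 16; y_2 = 17; z_2 = 18; x_3 = 5; y_3 = 13; z_3 = 6; x_4 = 11; y_4 = 14; z_4 = 3; x_5 = 15; y_5 = 6; z_5 = 3; h_5 = 9; x_6 = 3; y_6 = 7; z_6 = 5; d_6 = 3; h_6 = 6; x_7 = 13; y_7 = 8; z_7 = 10; h_7 = 4; x_8 = 15; y_8 = 4; z_8 = 7; w_8 = 4; h_8 = 7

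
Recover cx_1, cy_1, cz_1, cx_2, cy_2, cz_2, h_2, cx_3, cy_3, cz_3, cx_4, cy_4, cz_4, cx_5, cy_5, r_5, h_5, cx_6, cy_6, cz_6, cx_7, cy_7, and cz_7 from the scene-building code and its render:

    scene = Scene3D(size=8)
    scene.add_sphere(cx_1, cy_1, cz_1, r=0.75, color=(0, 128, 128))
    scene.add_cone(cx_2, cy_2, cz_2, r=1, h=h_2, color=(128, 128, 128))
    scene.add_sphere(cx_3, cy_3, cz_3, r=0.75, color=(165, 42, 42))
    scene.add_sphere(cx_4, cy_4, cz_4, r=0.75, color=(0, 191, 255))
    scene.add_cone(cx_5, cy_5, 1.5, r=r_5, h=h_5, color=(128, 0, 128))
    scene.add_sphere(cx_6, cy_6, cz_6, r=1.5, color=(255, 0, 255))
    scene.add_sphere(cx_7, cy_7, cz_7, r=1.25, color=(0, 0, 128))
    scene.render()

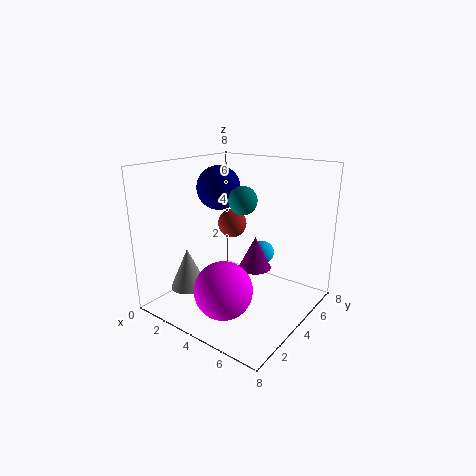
cx_1 = 4.5; cy_1 = 3.75; cz_1 = 6.25; cx_2 = 2; cy_2 = 2; cz_2 = 1.25; h_2 = 2.25; cx_3 = 4; cy_3 = 3.5; cz_3 = 5; cx_4 = 3.75; cy_4 = 7; cz_4 = 2; cx_5 = 4; cy_5 = 5.75; r_5 = 1; h_5 = 2; cx_6 = 4.75; cy_6 = 1.75; cz_6 = 2; cx_7 = 2.25; cy_7 = 4.5; cz_7 = 6.5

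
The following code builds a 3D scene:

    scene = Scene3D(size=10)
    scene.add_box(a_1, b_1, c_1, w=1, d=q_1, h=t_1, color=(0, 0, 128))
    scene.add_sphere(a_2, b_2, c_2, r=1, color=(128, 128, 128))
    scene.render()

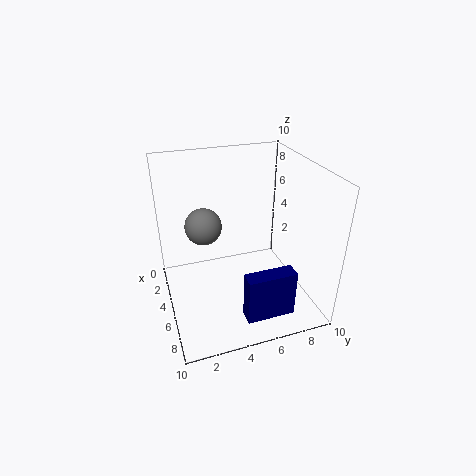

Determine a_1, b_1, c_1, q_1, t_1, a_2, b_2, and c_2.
a_1 = 9; b_1 = 4; c_1 = 2; q_1 = 3; t_1 = 3; a_2 = 8; b_2 = 2; c_2 = 8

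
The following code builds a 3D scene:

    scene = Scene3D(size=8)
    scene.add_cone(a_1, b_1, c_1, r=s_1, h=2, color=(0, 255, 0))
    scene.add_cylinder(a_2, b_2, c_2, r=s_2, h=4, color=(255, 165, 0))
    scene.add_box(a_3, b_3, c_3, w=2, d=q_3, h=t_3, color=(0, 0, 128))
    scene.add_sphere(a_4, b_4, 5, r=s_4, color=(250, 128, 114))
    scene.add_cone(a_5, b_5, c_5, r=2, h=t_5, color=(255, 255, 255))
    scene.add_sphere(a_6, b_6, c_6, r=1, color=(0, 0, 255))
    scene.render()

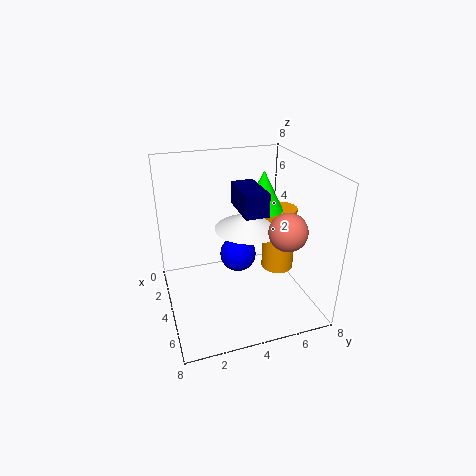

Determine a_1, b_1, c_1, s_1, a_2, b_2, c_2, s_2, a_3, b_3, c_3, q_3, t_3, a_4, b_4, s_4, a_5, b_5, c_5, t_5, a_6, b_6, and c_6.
a_1 = 5; b_1 = 5; c_1 = 6; s_1 = 1; a_2 = 3; b_2 = 7; c_2 = 1; s_2 = 1; a_3 = 6; b_3 = 3; c_3 = 7; q_3 = 1; t_3 = 1; a_4 = 6; b_4 = 6; s_4 = 1; a_5 = 3; b_5 = 5; c_5 = 4; t_5 = 1; a_6 = 4; b_6 = 4; c_6 = 3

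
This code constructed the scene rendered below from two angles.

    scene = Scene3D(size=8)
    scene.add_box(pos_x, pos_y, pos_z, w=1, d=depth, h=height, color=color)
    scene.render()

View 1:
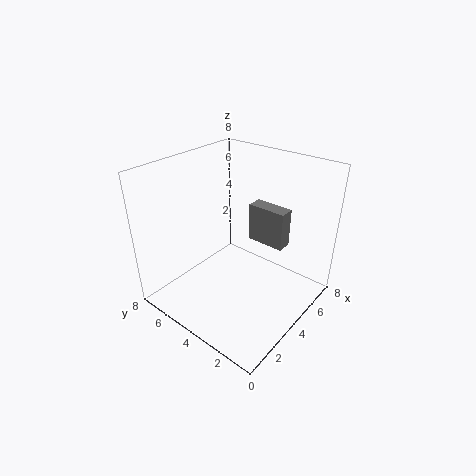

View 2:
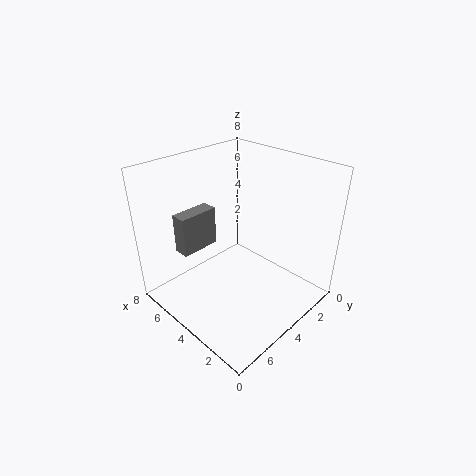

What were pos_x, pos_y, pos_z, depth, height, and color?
pos_x = 7, pos_y = 3, pos_z = 2, depth = 2.5, height = 2.5, color = 'gray'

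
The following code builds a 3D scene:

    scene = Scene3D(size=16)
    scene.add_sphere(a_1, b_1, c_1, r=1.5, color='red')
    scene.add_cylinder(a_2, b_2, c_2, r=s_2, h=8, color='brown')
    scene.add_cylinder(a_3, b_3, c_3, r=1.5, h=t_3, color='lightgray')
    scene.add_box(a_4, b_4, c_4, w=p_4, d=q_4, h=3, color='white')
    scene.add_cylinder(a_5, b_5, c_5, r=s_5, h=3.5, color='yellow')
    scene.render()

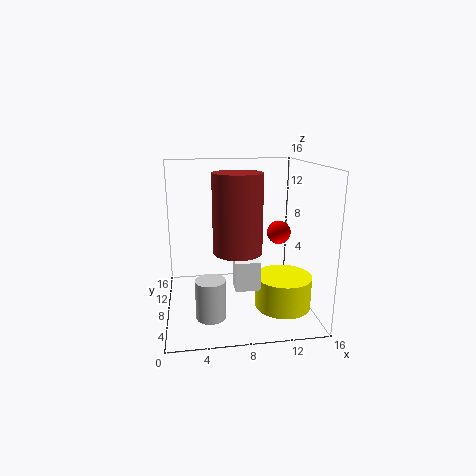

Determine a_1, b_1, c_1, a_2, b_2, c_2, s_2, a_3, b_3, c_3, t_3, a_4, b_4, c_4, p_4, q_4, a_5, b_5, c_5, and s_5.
a_1 = 14
b_1 = 12.5
c_1 = 7
a_2 = 7.5
b_2 = 5
c_2 = 7.5
s_2 = 2.5
a_3 = 4.5
b_3 = 3
c_3 = 1.5
t_3 = 4
a_4 = 7
b_4 = 3
c_4 = 4
p_4 = 2.5
q_4 = 2
a_5 = 12.5
b_5 = 5
c_5 = 1
s_5 = 3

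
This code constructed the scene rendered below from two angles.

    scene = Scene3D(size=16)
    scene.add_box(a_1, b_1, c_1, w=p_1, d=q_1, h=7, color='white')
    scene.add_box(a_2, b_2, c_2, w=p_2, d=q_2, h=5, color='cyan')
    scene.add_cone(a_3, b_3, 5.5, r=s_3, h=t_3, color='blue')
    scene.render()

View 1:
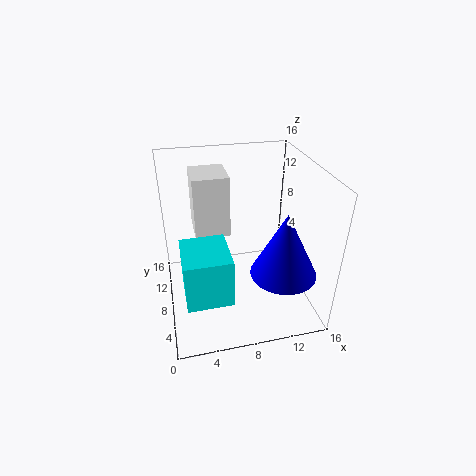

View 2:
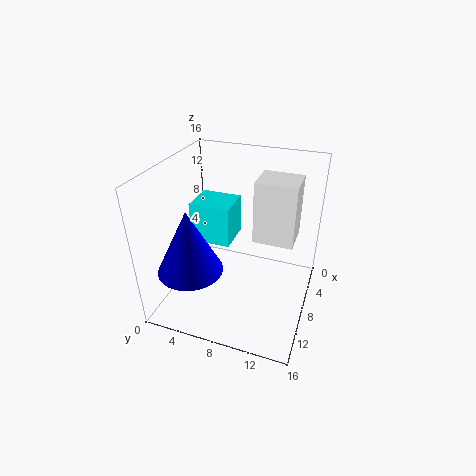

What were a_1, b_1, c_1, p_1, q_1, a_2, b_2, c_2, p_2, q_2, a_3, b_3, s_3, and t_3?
a_1 = 3.5
b_1 = 9.5
c_1 = 7.5
p_1 = 4
q_1 = 4.5
a_2 = 1.5
b_2 = 1
c_2 = 5
p_2 = 4.5
q_2 = 5
a_3 = 12
b_3 = 4
s_3 = 3.5
t_3 = 7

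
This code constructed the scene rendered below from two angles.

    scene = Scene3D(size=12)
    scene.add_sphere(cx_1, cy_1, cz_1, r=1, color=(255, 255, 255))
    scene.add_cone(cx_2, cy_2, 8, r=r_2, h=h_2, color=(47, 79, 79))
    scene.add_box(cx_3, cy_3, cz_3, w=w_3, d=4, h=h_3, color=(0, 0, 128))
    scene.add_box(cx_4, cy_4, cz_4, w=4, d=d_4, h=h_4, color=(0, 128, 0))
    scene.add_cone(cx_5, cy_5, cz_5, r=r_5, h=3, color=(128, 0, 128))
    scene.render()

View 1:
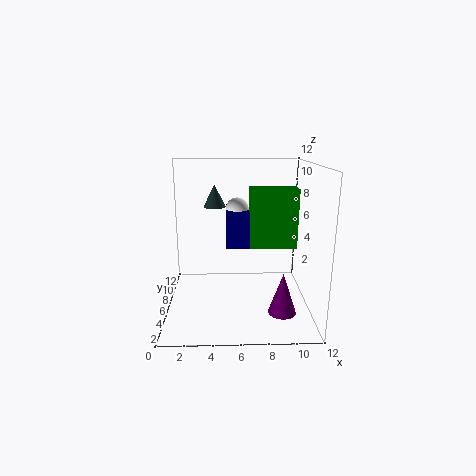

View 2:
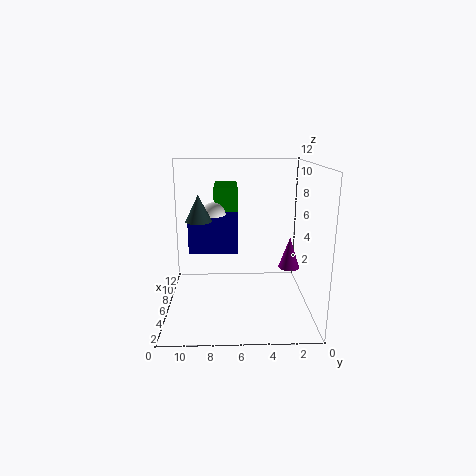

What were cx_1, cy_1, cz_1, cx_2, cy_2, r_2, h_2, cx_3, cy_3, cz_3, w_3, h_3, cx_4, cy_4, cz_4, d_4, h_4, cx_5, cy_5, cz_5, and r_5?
cx_1 = 6
cy_1 = 8
cz_1 = 8
cx_2 = 4
cy_2 = 9
r_2 = 1
h_2 = 2
cx_3 = 5
cy_3 = 6
cz_3 = 5
w_3 = 2
h_3 = 3
cx_4 = 7
cy_4 = 6
cz_4 = 5
d_4 = 2
h_4 = 5
cx_5 = 9
cy_5 = 1
cz_5 = 2
r_5 = 1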